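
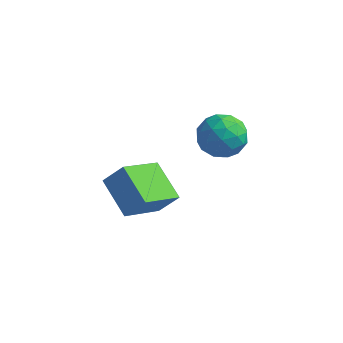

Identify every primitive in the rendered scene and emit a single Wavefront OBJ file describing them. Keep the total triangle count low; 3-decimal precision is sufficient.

v 0.405 -2.237 -5.302
v -0.051 -3.972 -4.331
v -0.946 -1.429 -4.493
v -1.402 -3.164 -3.522
v 1.102 -1.936 -4.438
v 0.646 -3.671 -3.467
v -0.249 -1.128 -3.629
v -0.705 -2.863 -2.658
v 0.92 2.217 -3.322
v 1.796 1.904 -3.811
v 0.624 0.616 -2.829
v 1.5 0.303 -3.318
v 1.564 0.902 -2.456
v 1.747 1.892 -2.761
v 0.673 0.628 -3.879
v 0.856 1.618 -4.184
v 1.643 0.922 -4.155
v 2.195 1.091 -3.276
v 0.225 1.429 -3.364
v 0.777 1.598 -2.485
v 1.384 2.201 -3.61
v 1.036 0.319 -3.03
v 1.074 0.671 -2.523
v 1.589 0.487 -2.811
v 1.355 2.194 -2.993
v 1.871 2.01 -3.28
v 1.734 1.421 -2.484
v 0.549 0.51 -3.36
v 1.065 0.326 -3.647
v 0.831 2.033 -3.829
v 1.346 1.849 -4.117
v 0.686 1.099 -4.156
v 1.809 1.44 -4.1
v 1.635 0.499 -3.81
v 1.149 0.69 -4.14
v 1.256 1.272 -4.319
v 2.133 1.539 -3.583
v 1.959 0.598 -3.293
v 1.997 0.951 -2.786
v 2.105 1.532 -2.966
v 2.044 0.962 -3.785
v 0.461 1.922 -3.347
v 0.287 0.981 -3.057
v 0.315 0.988 -3.674
v 0.423 1.569 -3.854
v 0.785 2.021 -2.83
v 0.611 1.08 -2.54
v 1.164 1.248 -2.321
v 1.271 1.83 -2.5
v 0.376 1.558 -2.855
f 2 4 1
f 5 2 1
f 1 4 3
f 3 5 1
f 2 8 4
f 6 2 5
f 6 8 2
f 4 8 3
f 7 5 3
f 3 8 7
f 7 6 5
f 8 6 7
f 9 46 25
f 46 20 49
f 25 49 14
f 46 49 25
f 9 25 21
f 25 14 26
f 21 26 10
f 25 26 21
f 9 21 30
f 21 10 31
f 30 31 16
f 21 31 30
f 9 30 42
f 30 16 45
f 42 45 19
f 30 45 42
f 9 42 46
f 42 19 50
f 46 50 20
f 42 50 46
f 10 26 37
f 26 14 40
f 37 40 18
f 26 40 37
f 14 49 27
f 49 20 48
f 27 48 13
f 49 48 27
f 20 50 47
f 50 19 43
f 47 43 11
f 50 43 47
f 19 45 44
f 45 16 32
f 44 32 15
f 45 32 44
f 16 31 36
f 31 10 33
f 36 33 17
f 31 33 36
f 12 38 24
f 38 18 39
f 24 39 13
f 38 39 24
f 12 24 22
f 24 13 23
f 22 23 11
f 24 23 22
f 12 22 29
f 22 11 28
f 29 28 15
f 22 28 29
f 12 29 34
f 29 15 35
f 34 35 17
f 29 35 34
f 12 34 38
f 34 17 41
f 38 41 18
f 34 41 38
f 13 39 27
f 39 18 40
f 27 40 14
f 39 40 27
f 11 23 47
f 23 13 48
f 47 48 20
f 23 48 47
f 15 28 44
f 28 11 43
f 44 43 19
f 28 43 44
f 17 35 36
f 35 15 32
f 36 32 16
f 35 32 36
f 18 41 37
f 41 17 33
f 37 33 10
f 41 33 37



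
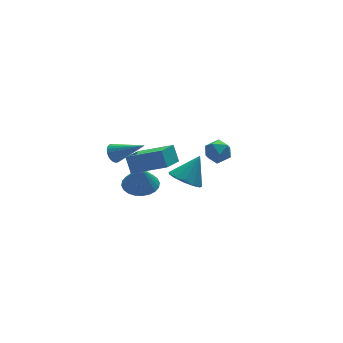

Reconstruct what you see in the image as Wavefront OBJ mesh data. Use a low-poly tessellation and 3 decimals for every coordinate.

v -3.238 1.845 0.217
v -2.976 1.637 -0.328
v -1.922 0.655 1.303
v -2.835 1.838 -0.28
v -2.756 2.039 -0.155
v -2.75 2.211 0.026
v -2.818 2.327 0.236
v -2.951 2.37 0.444
v -3.127 2.332 0.617
v -3.32 2.221 0.729
v -3.501 2.052 0.763
v -3.642 1.852 0.714
v -3.721 1.65 0.59
v -3.727 1.479 0.409
v -3.659 1.362 0.199
v -3.526 1.32 -0.009
v -3.35 1.357 -0.182
v -3.157 1.469 -0.294
v 1.83 0.829 -0.139
v 2.607 0.72 0.219
v 1.973 -0.38 -0.819
v 2.75 -0.489 -0.461
v 2.04 -0.54 0.025
v 1.952 0.207 0.446
v 2.628 0.133 -1.046
v 2.54 0.88 -0.625
v 3.1 0.289 -0.342
v 2.737 -0.126 0.321
v 1.843 0.466 -0.921
v 1.48 0.051 -0.258
v -3.372 -2.054 0.606
v -2.41 -2.392 0.628
v -3.468 -2.226 2.194
v -2.356 -2 0.673
v -2.456 -1.617 0.709
v -2.696 -1.3 0.729
v -3.039 -1.098 0.73
v -3.432 -1.041 0.713
v -3.817 -1.139 0.679
v -4.133 -1.375 0.634
v -4.334 -1.716 0.585
v -4.388 -2.107 0.539
v -4.288 -2.491 0.503
v -4.048 -2.808 0.483
v -3.705 -3.01 0.482
v -3.312 -3.066 0.5
v -2.927 -2.969 0.534
v -2.611 -2.732 0.578
v -4.509 -3.439 2.945
v -4.542 -2.832 3.826
v -3.399 -2.494 2.335
v -3.432 -1.887 3.215
v -3.008 -4.633 3.825
v -3.041 -4.026 4.705
v -1.898 -3.688 3.214
v -1.931 -3.081 4.095
v 1.139 1.969 -3.734
v 1.994 1.977 -4.377
v 2.241 2.331 -2.266
v 1.788 2.543 -4.362
v 1.376 2.928 -4.147
v 0.889 3.007 -3.801
v 0.481 2.758 -3.434
v 0.282 2.258 -3.162
v 0.356 1.666 -3.071
v 0.678 1.171 -3.191
v 1.147 0.929 -3.483
v 1.613 1.018 -3.855
v 1.929 1.408 -4.188
f 2 1 4
f 2 4 3
f 4 1 5
f 4 5 3
f 5 1 6
f 5 6 3
f 6 1 7
f 6 7 3
f 7 1 8
f 7 8 3
f 8 1 9
f 8 9 3
f 9 1 10
f 9 10 3
f 10 1 11
f 10 11 3
f 11 1 12
f 11 12 3
f 12 1 13
f 12 13 3
f 13 1 14
f 13 14 3
f 14 1 15
f 14 15 3
f 15 1 16
f 15 16 3
f 16 1 17
f 16 17 3
f 17 1 18
f 17 18 3
f 18 1 2
f 18 2 3
f 19 30 24
f 19 24 20
f 19 20 26
f 19 26 29
f 19 29 30
f 20 24 28
f 24 30 23
f 30 29 21
f 29 26 25
f 26 20 27
f 22 28 23
f 22 23 21
f 22 21 25
f 22 25 27
f 22 27 28
f 23 28 24
f 21 23 30
f 25 21 29
f 27 25 26
f 28 27 20
f 32 31 34
f 32 34 33
f 34 31 35
f 34 35 33
f 35 31 36
f 35 36 33
f 36 31 37
f 36 37 33
f 37 31 38
f 37 38 33
f 38 31 39
f 38 39 33
f 39 31 40
f 39 40 33
f 40 31 41
f 40 41 33
f 41 31 42
f 41 42 33
f 42 31 43
f 42 43 33
f 43 31 44
f 43 44 33
f 44 31 45
f 44 45 33
f 45 31 46
f 45 46 33
f 46 31 47
f 46 47 33
f 47 31 48
f 47 48 33
f 48 31 32
f 48 32 33
f 50 52 49
f 53 50 49
f 49 52 51
f 51 53 49
f 50 56 52
f 54 50 53
f 54 56 50
f 52 56 51
f 55 53 51
f 51 56 55
f 55 54 53
f 56 54 55
f 58 57 60
f 58 60 59
f 60 57 61
f 60 61 59
f 61 57 62
f 61 62 59
f 62 57 63
f 62 63 59
f 63 57 64
f 63 64 59
f 64 57 65
f 64 65 59
f 65 57 66
f 65 66 59
f 66 57 67
f 66 67 59
f 67 57 68
f 67 68 59
f 68 57 69
f 68 69 59
f 69 57 58
f 69 58 59



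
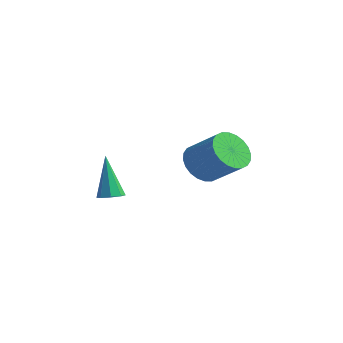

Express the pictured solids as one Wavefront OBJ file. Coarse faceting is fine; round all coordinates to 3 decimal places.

v 2.83 -1.029 -0.212
v 3.151 -0.598 -0.16
v 2.21 -0.791 1.632
v 2.775 -0.499 -0.299
v 2.431 -0.71 -0.387
v 2.32 -1.108 -0.373
v 2.508 -1.46 -0.264
v 2.885 -1.559 -0.125
v 3.229 -1.348 -0.037
v 3.339 -0.95 -0.051
v 2.766 3.485 0.296
v 3.362 3.106 -0.369
v 4.729 3.416 0.678
v 4.134 3.795 1.344
v 3.358 3.471 -0.472
v 4.726 3.78 0.575
v 3.264 3.837 -0.458
v 4.632 4.146 0.589
v 3.095 4.15 -0.329
v 4.463 4.459 0.718
v 2.876 4.362 -0.105
v 4.243 4.671 0.942
v 2.639 4.44 0.18
v 4.007 4.749 1.227
v 2.423 4.373 0.483
v 3.79 4.682 1.53
v 2.258 4.171 0.758
v 3.626 4.48 1.805
v 2.171 3.864 0.962
v 3.538 4.174 2.009
v 2.174 3.5 1.065
v 3.542 3.809 2.112
v 2.268 3.134 1.051
v 3.636 3.443 2.098
v 2.437 2.821 0.922
v 3.805 3.13 1.969
v 2.657 2.609 0.698
v 4.024 2.918 1.745
v 2.893 2.531 0.413
v 4.261 2.84 1.46
v 3.11 2.598 0.11
v 4.477 2.907 1.157
v 3.274 2.8 -0.165
v 4.642 3.109 0.882
f 2 1 4
f 2 4 3
f 4 1 5
f 4 5 3
f 5 1 6
f 5 6 3
f 6 1 7
f 6 7 3
f 7 1 8
f 7 8 3
f 8 1 9
f 8 9 3
f 9 1 10
f 9 10 3
f 10 1 2
f 10 2 3
f 12 11 15
f 12 15 13
f 13 15 16
f 13 16 14
f 15 11 17
f 15 17 16
f 16 17 18
f 16 18 14
f 17 11 19
f 17 19 18
f 18 19 20
f 18 20 14
f 19 11 21
f 19 21 20
f 20 21 22
f 20 22 14
f 21 11 23
f 21 23 22
f 22 23 24
f 22 24 14
f 23 11 25
f 23 25 24
f 24 25 26
f 24 26 14
f 25 11 27
f 25 27 26
f 26 27 28
f 26 28 14
f 27 11 29
f 27 29 28
f 28 29 30
f 28 30 14
f 29 11 31
f 29 31 30
f 30 31 32
f 30 32 14
f 31 11 33
f 31 33 32
f 32 33 34
f 32 34 14
f 33 11 35
f 33 35 34
f 34 35 36
f 34 36 14
f 35 11 37
f 35 37 36
f 36 37 38
f 36 38 14
f 37 11 39
f 37 39 38
f 38 39 40
f 38 40 14
f 39 11 41
f 39 41 40
f 40 41 42
f 40 42 14
f 41 11 43
f 41 43 42
f 42 43 44
f 42 44 14
f 43 11 12
f 43 12 44
f 44 12 13
f 44 13 14



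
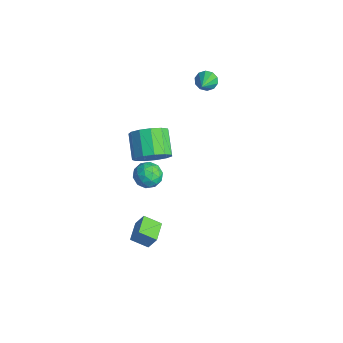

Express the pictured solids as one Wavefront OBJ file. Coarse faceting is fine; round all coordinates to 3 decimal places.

v -2.094 -0.813 -2.396
v -1.539 -0.959 -1.505
v -2.83 -0.552 -0.633
v -3.386 -0.407 -1.524
v -1.463 -0.387 -1.659
v -2.754 0.02 -0.787
v -1.587 0.05 -2.047
v -2.879 0.456 -1.175
v -1.873 0.213 -2.546
v -3.164 0.619 -1.674
v -2.229 0.05 -2.997
v -3.52 0.456 -2.125
v -2.542 -0.387 -3.257
v -3.833 0.019 -2.385
v -2.713 -0.96 -3.244
v -4.004 -0.553 -2.372
v -2.688 -1.485 -2.961
v -3.979 -1.079 -2.09
v -2.474 -1.797 -2.499
v -3.765 -1.391 -1.628
v -2.14 -1.797 -2.004
v -3.431 -1.391 -1.133
v -1.791 -1.484 -1.634
v -3.082 -1.078 -0.762
v -1.804 -0.391 -3.989
v -1.243 -0.991 -3.812
v -2.817 -1.249 -3.688
v -2.256 -1.849 -3.511
v -2.326 -1.178 -3.009
v -1.7 -0.648 -3.195
v -2.36 -1.592 -4.305
v -1.734 -1.062 -4.491
v -1.586 -1.734 -4.007
v -1.565 -1.478 -3.206
v -2.495 -0.762 -4.294
v -2.474 -0.506 -3.493
v -1.435 -0.616 -3.927
v -2.625 -1.624 -3.573
v -2.667 -1.23 -3.278
v -2.336 -1.583 -3.174
v -1.703 -0.414 -3.564
v -1.373 -0.767 -3.46
v -2.01 -0.877 -2.988
v -2.687 -1.473 -4.04
v -2.357 -1.826 -3.936
v -1.724 -0.657 -4.326
v -1.393 -1.01 -4.222
v -2.05 -1.363 -4.512
v -1.306 -1.405 -3.938
v -1.902 -1.91 -3.761
v -1.963 -1.758 -4.228
v -1.595 -1.447 -4.337
v -1.294 -1.255 -3.467
v -1.889 -1.759 -3.29
v -1.931 -1.365 -2.995
v -1.563 -1.053 -3.104
v -1.496 -1.691 -3.582
v -2.171 -0.481 -4.21
v -2.766 -0.985 -4.033
v -2.497 -1.187 -4.396
v -2.129 -0.875 -4.505
v -2.158 -0.33 -3.739
v -2.754 -0.835 -3.562
v -2.465 -0.793 -3.163
v -2.097 -0.482 -3.272
v -2.564 -0.549 -3.918
v 3.388 -4.618 -2.022
v 3.702 -4.299 -1.206
v 2.474 -3.908 -1.947
v 2.787 -3.589 -1.132
v 3.913 -3.891 -2.508
v 4.226 -3.572 -1.693
v 2.998 -3.181 -2.434
v 3.312 -2.862 -1.618
v -3.829 3.152 0.921
v -3.422 3.626 0.838
v -2.631 2.288 1.859
v -3.625 3.697 1.163
v -3.906 3.56 1.395
v -4.157 3.268 1.447
v -4.283 2.931 1.298
v -4.236 2.679 1.005
v -4.034 2.607 0.68
v -3.753 2.744 0.447
v -3.502 3.037 0.396
v -3.375 3.374 0.545
f 2 1 5
f 2 5 3
f 3 5 6
f 3 6 4
f 5 1 7
f 5 7 6
f 6 7 8
f 6 8 4
f 7 1 9
f 7 9 8
f 8 9 10
f 8 10 4
f 9 1 11
f 9 11 10
f 10 11 12
f 10 12 4
f 11 1 13
f 11 13 12
f 12 13 14
f 12 14 4
f 13 1 15
f 13 15 14
f 14 15 16
f 14 16 4
f 15 1 17
f 15 17 16
f 16 17 18
f 16 18 4
f 17 1 19
f 17 19 18
f 18 19 20
f 18 20 4
f 19 1 21
f 19 21 20
f 20 21 22
f 20 22 4
f 21 1 23
f 21 23 22
f 22 23 24
f 22 24 4
f 23 1 2
f 23 2 24
f 24 2 3
f 24 3 4
f 25 62 41
f 62 36 65
f 41 65 30
f 62 65 41
f 25 41 37
f 41 30 42
f 37 42 26
f 41 42 37
f 25 37 46
f 37 26 47
f 46 47 32
f 37 47 46
f 25 46 58
f 46 32 61
f 58 61 35
f 46 61 58
f 25 58 62
f 58 35 66
f 62 66 36
f 58 66 62
f 26 42 53
f 42 30 56
f 53 56 34
f 42 56 53
f 30 65 43
f 65 36 64
f 43 64 29
f 65 64 43
f 36 66 63
f 66 35 59
f 63 59 27
f 66 59 63
f 35 61 60
f 61 32 48
f 60 48 31
f 61 48 60
f 32 47 52
f 47 26 49
f 52 49 33
f 47 49 52
f 28 54 40
f 54 34 55
f 40 55 29
f 54 55 40
f 28 40 38
f 40 29 39
f 38 39 27
f 40 39 38
f 28 38 45
f 38 27 44
f 45 44 31
f 38 44 45
f 28 45 50
f 45 31 51
f 50 51 33
f 45 51 50
f 28 50 54
f 50 33 57
f 54 57 34
f 50 57 54
f 29 55 43
f 55 34 56
f 43 56 30
f 55 56 43
f 27 39 63
f 39 29 64
f 63 64 36
f 39 64 63
f 31 44 60
f 44 27 59
f 60 59 35
f 44 59 60
f 33 51 52
f 51 31 48
f 52 48 32
f 51 48 52
f 34 57 53
f 57 33 49
f 53 49 26
f 57 49 53
f 68 70 67
f 71 68 67
f 67 70 69
f 69 71 67
f 68 74 70
f 72 68 71
f 72 74 68
f 70 74 69
f 73 71 69
f 69 74 73
f 73 72 71
f 74 72 73
f 76 75 78
f 76 78 77
f 78 75 79
f 78 79 77
f 79 75 80
f 79 80 77
f 80 75 81
f 80 81 77
f 81 75 82
f 81 82 77
f 82 75 83
f 82 83 77
f 83 75 84
f 83 84 77
f 84 75 85
f 84 85 77
f 85 75 86
f 85 86 77
f 86 75 76
f 86 76 77



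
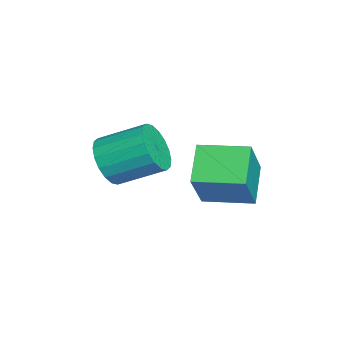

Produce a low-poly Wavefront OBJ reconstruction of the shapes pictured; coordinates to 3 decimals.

v -1.976 -0.349 1.216
v -1.6 -0.815 2.079
v -1.488 0.883 2.946
v -1.864 1.349 2.084
v -1.212 -0.716 1.836
v -1.1 0.982 2.704
v -0.976 -0.545 1.471
v -0.864 1.153 2.339
v -0.938 -0.335 1.055
v -0.827 1.363 1.923
v -1.106 -0.128 0.671
v -0.994 1.57 1.539
v -1.446 0.036 0.395
v -1.334 1.733 1.263
v -1.891 0.123 0.282
v -1.779 1.821 1.15
v -2.352 0.117 0.354
v -2.24 1.815 1.221
v -2.74 0.018 0.596
v -2.628 1.716 1.464
v -2.976 -0.153 0.961
v -2.864 1.545 1.829
v -3.013 -0.363 1.377
v -2.902 1.335 2.245
v -2.846 -0.57 1.761
v -2.734 1.128 2.629
v -2.506 -0.733 2.037
v -2.394 0.964 2.905
v -2.061 -0.821 2.15
v -1.949 0.877 3.018
v -1.563 2.907 -0.401
v -2.934 3.029 0.579
v -1.297 4.763 -0.259
v -2.668 4.884 0.721
v -0.332 2.596 1.359
v -1.703 2.717 2.339
v -0.066 4.451 1.501
v -1.437 4.573 2.481
f 2 1 5
f 2 5 3
f 3 5 6
f 3 6 4
f 5 1 7
f 5 7 6
f 6 7 8
f 6 8 4
f 7 1 9
f 7 9 8
f 8 9 10
f 8 10 4
f 9 1 11
f 9 11 10
f 10 11 12
f 10 12 4
f 11 1 13
f 11 13 12
f 12 13 14
f 12 14 4
f 13 1 15
f 13 15 14
f 14 15 16
f 14 16 4
f 15 1 17
f 15 17 16
f 16 17 18
f 16 18 4
f 17 1 19
f 17 19 18
f 18 19 20
f 18 20 4
f 19 1 21
f 19 21 20
f 20 21 22
f 20 22 4
f 21 1 23
f 21 23 22
f 22 23 24
f 22 24 4
f 23 1 25
f 23 25 24
f 24 25 26
f 24 26 4
f 25 1 27
f 25 27 26
f 26 27 28
f 26 28 4
f 27 1 29
f 27 29 28
f 28 29 30
f 28 30 4
f 29 1 2
f 29 2 30
f 30 2 3
f 30 3 4
f 32 34 31
f 35 32 31
f 31 34 33
f 33 35 31
f 32 38 34
f 36 32 35
f 36 38 32
f 34 38 33
f 37 35 33
f 33 38 37
f 37 36 35
f 38 36 37



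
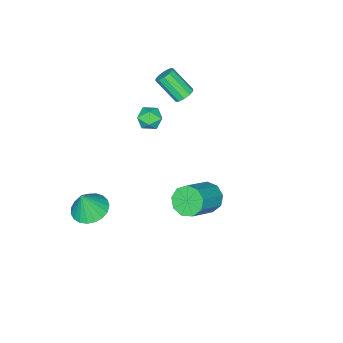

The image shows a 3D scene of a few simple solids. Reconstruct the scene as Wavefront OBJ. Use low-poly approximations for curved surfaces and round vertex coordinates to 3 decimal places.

v -3.837 -2.672 0.606
v -3.325 -2.582 0.621
v -3.172 -3.638 1.69
v -3.683 -3.728 1.674
v -3.466 -2.387 0.834
v -3.313 -3.443 1.903
v -3.749 -2.301 0.96
v -3.596 -3.357 2.028
v -4.066 -2.357 0.95
v -3.913 -3.413 2.019
v -4.294 -2.533 0.809
v -4.141 -3.589 1.877
v -4.348 -2.762 0.59
v -4.195 -3.818 1.659
v -4.207 -2.957 0.377
v -4.054 -4.013 1.446
v -3.924 -3.043 0.252
v -3.771 -4.099 1.32
v -3.607 -2.987 0.261
v -3.454 -4.043 1.33
v -3.379 -2.811 0.403
v -3.226 -3.867 1.471
v 0.783 2.144 0.058
v 1.098 2.68 -0.396
v 2.571 2.733 0.688
v 2.257 2.196 1.142
v 0.811 2.909 -0.017
v 2.285 2.962 1.066
v 0.512 2.78 0.396
v 1.985 2.833 1.48
v 0.339 2.353 0.651
v 1.813 2.406 1.735
v 0.375 1.828 0.629
v 1.848 1.881 1.713
v 0.601 1.45 0.34
v 2.075 1.503 1.424
v 0.913 1.397 -0.082
v 2.386 1.45 1.002
v 1.164 1.694 -0.438
v 2.637 1.747 0.646
v 1.237 2.2 -0.562
v 2.71 2.253 0.522
v -3.319 -3.568 -1.329
v -2.918 -3.287 -0.838
v -2.682 -4.493 -1.322
v -2.281 -4.212 -0.831
v -2.932 -4.399 -0.681
v -3.326 -3.828 -0.686
v -2.274 -3.952 -1.474
v -2.668 -3.381 -1.479
v -2.272 -3.525 -0.927
v -2.678 -3.801 -0.437
v -2.922 -3.979 -1.723
v -3.328 -4.255 -1.233
v 1.908 -3.612 -3.919
v 2.413 -2.858 -3.989
v 2.292 -3.748 -2.621
v 2.08 -2.719 -3.876
v 1.717 -2.735 -3.77
v 1.387 -2.902 -3.69
v 1.147 -3.192 -3.65
v 1.039 -3.555 -3.656
v 1.081 -3.927 -3.708
v 1.267 -4.245 -3.796
v 1.563 -4.454 -3.905
v 1.919 -4.517 -4.017
v 2.273 -4.423 -4.112
v 2.564 -4.189 -4.173
v 2.742 -3.856 -4.191
v 2.776 -3.48 -4.161
v 2.659 -3.127 -4.09
f 2 1 5
f 2 5 3
f 3 5 6
f 3 6 4
f 5 1 7
f 5 7 6
f 6 7 8
f 6 8 4
f 7 1 9
f 7 9 8
f 8 9 10
f 8 10 4
f 9 1 11
f 9 11 10
f 10 11 12
f 10 12 4
f 11 1 13
f 11 13 12
f 12 13 14
f 12 14 4
f 13 1 15
f 13 15 14
f 14 15 16
f 14 16 4
f 15 1 17
f 15 17 16
f 16 17 18
f 16 18 4
f 17 1 19
f 17 19 18
f 18 19 20
f 18 20 4
f 19 1 21
f 19 21 20
f 20 21 22
f 20 22 4
f 21 1 2
f 21 2 22
f 22 2 3
f 22 3 4
f 24 23 27
f 24 27 25
f 25 27 28
f 25 28 26
f 27 23 29
f 27 29 28
f 28 29 30
f 28 30 26
f 29 23 31
f 29 31 30
f 30 31 32
f 30 32 26
f 31 23 33
f 31 33 32
f 32 33 34
f 32 34 26
f 33 23 35
f 33 35 34
f 34 35 36
f 34 36 26
f 35 23 37
f 35 37 36
f 36 37 38
f 36 38 26
f 37 23 39
f 37 39 38
f 38 39 40
f 38 40 26
f 39 23 41
f 39 41 40
f 40 41 42
f 40 42 26
f 41 23 24
f 41 24 42
f 42 24 25
f 42 25 26
f 43 54 48
f 43 48 44
f 43 44 50
f 43 50 53
f 43 53 54
f 44 48 52
f 48 54 47
f 54 53 45
f 53 50 49
f 50 44 51
f 46 52 47
f 46 47 45
f 46 45 49
f 46 49 51
f 46 51 52
f 47 52 48
f 45 47 54
f 49 45 53
f 51 49 50
f 52 51 44
f 56 55 58
f 56 58 57
f 58 55 59
f 58 59 57
f 59 55 60
f 59 60 57
f 60 55 61
f 60 61 57
f 61 55 62
f 61 62 57
f 62 55 63
f 62 63 57
f 63 55 64
f 63 64 57
f 64 55 65
f 64 65 57
f 65 55 66
f 65 66 57
f 66 55 67
f 66 67 57
f 67 55 68
f 67 68 57
f 68 55 69
f 68 69 57
f 69 55 70
f 69 70 57
f 70 55 71
f 70 71 57
f 71 55 56
f 71 56 57



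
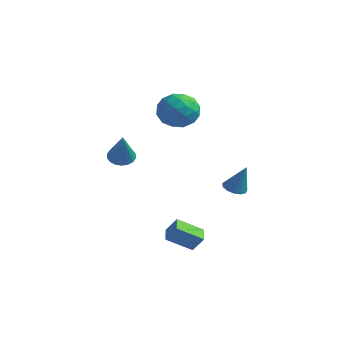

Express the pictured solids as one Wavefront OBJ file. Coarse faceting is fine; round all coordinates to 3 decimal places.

v -2.421 -1.223 0.444
v -2.006 -1.616 0.024
v -1.479 -2.037 2.136
v -1.839 -1.35 0.059
v -1.787 -1.059 0.17
v -1.861 -0.801 0.336
v -2.046 -0.626 0.523
v -2.305 -0.569 0.695
v -2.587 -0.642 0.817
v -2.836 -0.83 0.865
v -3.003 -1.096 0.83
v -3.055 -1.387 0.719
v -2.981 -1.646 0.553
v -2.796 -1.821 0.366
v -2.537 -1.877 0.194
v -2.255 -1.804 0.072
v 3.545 0.37 -0.479
v 3.912 0.842 -0.676
v 4.195 0.47 0.979
v 3.614 0.991 -0.553
v 3.294 0.943 -0.407
v 3.054 0.713 -0.284
v 2.969 0.374 -0.223
v 3.068 0.033 -0.243
v 3.317 -0.201 -0.338
v 3.639 -0.253 -0.478
v 3.931 -0.108 -0.618
v 4.101 0.189 -0.714
v 4.094 0.543 -0.736
v 3.785 -2.741 -2.9
v 3.031 -3.734 -2.141
v 4.299 -2.541 -2.128
v 3.545 -3.534 -1.368
v 4.375 -3.366 -3.132
v 3.621 -4.359 -2.372
v 4.889 -3.166 -2.359
v 4.135 -4.159 -1.6
v -1.366 2.619 2.841
v -0.873 2.257 3.823
v -1.667 0.843 2.337
v -1.174 0.481 3.319
v -2.196 1.021 3.35
v -2.01 2.12 3.661
v -0.53 0.98 2.499
v -0.344 2.079 2.81
v -0.357 1.244 3.611
v -1.387 1.27 4.137
v -1.153 1.83 2.023
v -2.183 1.856 2.549
v -1.093 2.594 3.376
v -1.447 0.506 2.784
v -2.048 0.823 2.802
v -1.758 0.611 3.379
v -1.761 2.513 3.281
v -1.472 2.301 3.858
v -2.249 1.574 3.58
v -1.068 0.799 2.302
v -0.779 0.587 2.879
v -0.782 2.489 2.781
v -0.492 2.277 3.358
v -0.291 1.526 2.58
v -0.5 1.786 3.829
v -0.677 0.742 3.533
v -0.298 1.036 3.051
v -0.189 1.681 3.234
v -1.105 1.801 4.138
v -1.282 0.757 3.842
v -1.883 1.075 3.86
v -1.774 1.72 4.043
v -0.802 1.206 4.014
v -1.258 2.343 2.318
v -1.435 1.299 2.022
v -0.766 1.38 2.117
v -0.657 2.025 2.3
v -1.863 2.358 2.627
v -2.04 1.314 2.331
v -2.351 1.419 2.926
v -2.242 2.064 3.109
v -1.738 1.894 2.146
f 2 1 4
f 2 4 3
f 4 1 5
f 4 5 3
f 5 1 6
f 5 6 3
f 6 1 7
f 6 7 3
f 7 1 8
f 7 8 3
f 8 1 9
f 8 9 3
f 9 1 10
f 9 10 3
f 10 1 11
f 10 11 3
f 11 1 12
f 11 12 3
f 12 1 13
f 12 13 3
f 13 1 14
f 13 14 3
f 14 1 15
f 14 15 3
f 15 1 16
f 15 16 3
f 16 1 2
f 16 2 3
f 18 17 20
f 18 20 19
f 20 17 21
f 20 21 19
f 21 17 22
f 21 22 19
f 22 17 23
f 22 23 19
f 23 17 24
f 23 24 19
f 24 17 25
f 24 25 19
f 25 17 26
f 25 26 19
f 26 17 27
f 26 27 19
f 27 17 28
f 27 28 19
f 28 17 29
f 28 29 19
f 29 17 18
f 29 18 19
f 31 33 30
f 34 31 30
f 30 33 32
f 32 34 30
f 31 37 33
f 35 31 34
f 35 37 31
f 33 37 32
f 36 34 32
f 32 37 36
f 36 35 34
f 37 35 36
f 38 75 54
f 75 49 78
f 54 78 43
f 75 78 54
f 38 54 50
f 54 43 55
f 50 55 39
f 54 55 50
f 38 50 59
f 50 39 60
f 59 60 45
f 50 60 59
f 38 59 71
f 59 45 74
f 71 74 48
f 59 74 71
f 38 71 75
f 71 48 79
f 75 79 49
f 71 79 75
f 39 55 66
f 55 43 69
f 66 69 47
f 55 69 66
f 43 78 56
f 78 49 77
f 56 77 42
f 78 77 56
f 49 79 76
f 79 48 72
f 76 72 40
f 79 72 76
f 48 74 73
f 74 45 61
f 73 61 44
f 74 61 73
f 45 60 65
f 60 39 62
f 65 62 46
f 60 62 65
f 41 67 53
f 67 47 68
f 53 68 42
f 67 68 53
f 41 53 51
f 53 42 52
f 51 52 40
f 53 52 51
f 41 51 58
f 51 40 57
f 58 57 44
f 51 57 58
f 41 58 63
f 58 44 64
f 63 64 46
f 58 64 63
f 41 63 67
f 63 46 70
f 67 70 47
f 63 70 67
f 42 68 56
f 68 47 69
f 56 69 43
f 68 69 56
f 40 52 76
f 52 42 77
f 76 77 49
f 52 77 76
f 44 57 73
f 57 40 72
f 73 72 48
f 57 72 73
f 46 64 65
f 64 44 61
f 65 61 45
f 64 61 65
f 47 70 66
f 70 46 62
f 66 62 39
f 70 62 66



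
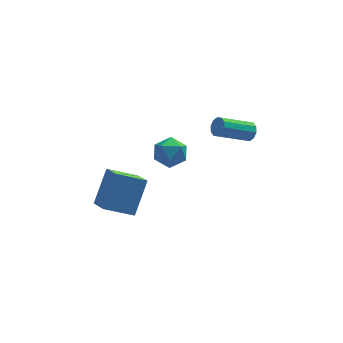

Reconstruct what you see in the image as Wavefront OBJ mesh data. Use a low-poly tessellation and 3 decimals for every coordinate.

v -0.218 2.023 1.381
v 0.501 2.004 1.836
v 0.299 1.076 0.524
v 1.018 1.057 0.979
v 0.297 0.747 1.309
v -0.023 1.333 1.839
v 0.823 1.747 0.521
v 0.503 2.333 1.051
v 1.145 1.833 1.305
v 0.82 1.215 1.792
v -0.02 1.865 0.568
v -0.345 1.247 1.055
v -1.335 0.289 -1.893
v -2.709 0.309 -1.268
v -1.618 1.502 -2.554
v -2.993 1.521 -1.93
v -0.647 1.259 -0.41
v -2.022 1.278 0.214
v -0.931 2.471 -1.072
v -2.305 2.491 -0.447
v 4.09 2.7 1.221
v 4.356 2.563 1.646
v 2.857 2.183 2.464
v 2.59 2.32 2.039
v 4.289 2.877 1.668
v 2.789 2.497 2.486
v 4.145 3.123 1.519
v 2.646 2.743 2.337
v 3.981 3.207 1.256
v 2.481 2.827 2.074
v 3.858 3.098 0.98
v 2.358 2.718 1.798
v 3.823 2.837 0.796
v 2.324 2.457 1.614
v 3.891 2.523 0.774
v 2.391 2.143 1.592
v 4.034 2.277 0.923
v 2.535 1.897 1.741
v 4.199 2.193 1.186
v 2.699 1.813 2.004
v 4.322 2.302 1.462
v 2.822 1.922 2.28
f 1 12 6
f 1 6 2
f 1 2 8
f 1 8 11
f 1 11 12
f 2 6 10
f 6 12 5
f 12 11 3
f 11 8 7
f 8 2 9
f 4 10 5
f 4 5 3
f 4 3 7
f 4 7 9
f 4 9 10
f 5 10 6
f 3 5 12
f 7 3 11
f 9 7 8
f 10 9 2
f 14 16 13
f 17 14 13
f 13 16 15
f 15 17 13
f 14 20 16
f 18 14 17
f 18 20 14
f 16 20 15
f 19 17 15
f 15 20 19
f 19 18 17
f 20 18 19
f 22 21 25
f 22 25 23
f 23 25 26
f 23 26 24
f 25 21 27
f 25 27 26
f 26 27 28
f 26 28 24
f 27 21 29
f 27 29 28
f 28 29 30
f 28 30 24
f 29 21 31
f 29 31 30
f 30 31 32
f 30 32 24
f 31 21 33
f 31 33 32
f 32 33 34
f 32 34 24
f 33 21 35
f 33 35 34
f 34 35 36
f 34 36 24
f 35 21 37
f 35 37 36
f 36 37 38
f 36 38 24
f 37 21 39
f 37 39 38
f 38 39 40
f 38 40 24
f 39 21 41
f 39 41 40
f 40 41 42
f 40 42 24
f 41 21 22
f 41 22 42
f 42 22 23
f 42 23 24



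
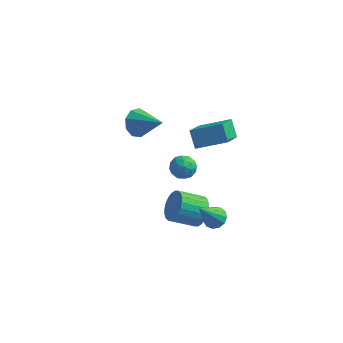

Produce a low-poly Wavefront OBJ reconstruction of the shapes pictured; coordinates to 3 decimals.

v -1.255 2.838 0.678
v -0.989 2.397 0.04
v 0.135 2.282 1.642
v -0.77 2.913 0.022
v -0.778 3.394 0.31
v -1.009 3.615 0.771
v -1.355 3.472 1.189
v -1.655 3.033 1.367
v -1.767 2.502 1.224
v -1.64 2.129 0.825
v -1.333 2.087 0.357
v 3.719 -1.727 -0.694
v 4.035 -2.218 -0.832
v 3.161 -2.493 0.754
v 4.24 -2.021 -0.649
v 4.279 -1.731 -0.48
v 4.141 -1.44 -0.379
v 3.869 -1.239 -0.378
v 3.549 -1.194 -0.477
v 3.283 -1.318 -0.645
v 3.155 -1.572 -0.829
v 3.207 -1.875 -0.969
v 3.421 -2.131 -1.022
v 3.73 -2.259 -0.971
v 2.463 1.206 1.741
v 2.374 -0.248 2.832
v 2.051 1.769 2.457
v 1.961 0.315 3.548
v 3.919 1.545 2.312
v 3.829 0.091 3.403
v 3.506 2.108 3.028
v 3.417 0.654 4.119
v 2.454 0.43 -3.009
v 2.951 -0.075 -2.54
v 1.783 -0.575 -1.841
v 1.286 -0.07 -2.311
v 2.944 0.199 -2.354
v 1.776 -0.301 -1.656
v 2.863 0.509 -2.268
v 1.695 0.009 -1.57
v 2.72 0.807 -2.295
v 1.551 0.307 -1.597
v 2.536 1.047 -2.431
v 1.367 0.547 -1.732
v 2.339 1.194 -2.654
v 1.171 0.694 -1.956
v 2.161 1.224 -2.932
v 0.992 0.724 -2.234
v 2.026 1.133 -3.221
v 0.858 0.633 -2.523
v 1.957 0.935 -3.479
v 0.789 0.435 -2.78
v 1.964 0.661 -3.664
v 0.796 0.161 -2.966
v 2.045 0.351 -3.75
v 0.877 -0.149 -3.052
v 2.189 0.053 -3.723
v 1.02 -0.447 -3.025
v 2.373 -0.187 -3.588
v 1.204 -0.687 -2.889
v 2.569 -0.334 -3.364
v 1.401 -0.834 -2.666
v 2.748 -0.364 -3.086
v 1.579 -0.864 -2.388
v 2.882 -0.273 -2.797
v 1.714 -0.773 -2.099
v 1.524 -0.61 2.298
v 1.982 -0.233 1.98
v 1.958 -1.507 1.86
v 2.416 -1.13 1.542
v 2.439 -1.194 2.212
v 2.17 -0.639 2.482
v 1.77 -1.101 1.358
v 1.501 -0.546 1.628
v 2.134 -0.536 1.399
v 2.547 -0.594 1.927
v 1.393 -1.146 1.913
v 1.806 -1.204 2.441
v 1.714 -0.343 2.177
v 2.226 -1.397 1.663
v 2.239 -1.435 2.056
v 2.508 -1.213 1.869
v 1.825 -0.581 2.473
v 2.095 -0.36 2.286
v 2.363 -0.924 2.422
v 1.845 -1.38 1.554
v 2.115 -1.159 1.367
v 1.432 -0.527 1.971
v 1.701 -0.305 1.784
v 1.577 -0.816 1.418
v 2.073 -0.299 1.649
v 2.328 -0.827 1.392
v 1.948 -0.81 1.283
v 1.791 -0.484 1.442
v 2.316 -0.333 1.959
v 2.572 -0.86 1.702
v 2.585 -0.898 2.095
v 2.427 -0.572 2.254
v 2.405 -0.511 1.618
v 1.368 -0.88 2.138
v 1.624 -1.407 1.881
v 1.513 -1.168 1.586
v 1.355 -0.842 1.745
v 1.612 -0.913 2.448
v 1.867 -1.441 2.191
v 2.149 -1.256 2.398
v 1.992 -0.93 2.557
v 1.535 -1.229 2.222
f 2 1 4
f 2 4 3
f 4 1 5
f 4 5 3
f 5 1 6
f 5 6 3
f 6 1 7
f 6 7 3
f 7 1 8
f 7 8 3
f 8 1 9
f 8 9 3
f 9 1 10
f 9 10 3
f 10 1 11
f 10 11 3
f 11 1 2
f 11 2 3
f 13 12 15
f 13 15 14
f 15 12 16
f 15 16 14
f 16 12 17
f 16 17 14
f 17 12 18
f 17 18 14
f 18 12 19
f 18 19 14
f 19 12 20
f 19 20 14
f 20 12 21
f 20 21 14
f 21 12 22
f 21 22 14
f 22 12 23
f 22 23 14
f 23 12 24
f 23 24 14
f 24 12 13
f 24 13 14
f 26 28 25
f 29 26 25
f 25 28 27
f 27 29 25
f 26 32 28
f 30 26 29
f 30 32 26
f 28 32 27
f 31 29 27
f 27 32 31
f 31 30 29
f 32 30 31
f 34 33 37
f 34 37 35
f 35 37 38
f 35 38 36
f 37 33 39
f 37 39 38
f 38 39 40
f 38 40 36
f 39 33 41
f 39 41 40
f 40 41 42
f 40 42 36
f 41 33 43
f 41 43 42
f 42 43 44
f 42 44 36
f 43 33 45
f 43 45 44
f 44 45 46
f 44 46 36
f 45 33 47
f 45 47 46
f 46 47 48
f 46 48 36
f 47 33 49
f 47 49 48
f 48 49 50
f 48 50 36
f 49 33 51
f 49 51 50
f 50 51 52
f 50 52 36
f 51 33 53
f 51 53 52
f 52 53 54
f 52 54 36
f 53 33 55
f 53 55 54
f 54 55 56
f 54 56 36
f 55 33 57
f 55 57 56
f 56 57 58
f 56 58 36
f 57 33 59
f 57 59 58
f 58 59 60
f 58 60 36
f 59 33 61
f 59 61 60
f 60 61 62
f 60 62 36
f 61 33 63
f 61 63 62
f 62 63 64
f 62 64 36
f 63 33 65
f 63 65 64
f 64 65 66
f 64 66 36
f 65 33 34
f 65 34 66
f 66 34 35
f 66 35 36
f 67 104 83
f 104 78 107
f 83 107 72
f 104 107 83
f 67 83 79
f 83 72 84
f 79 84 68
f 83 84 79
f 67 79 88
f 79 68 89
f 88 89 74
f 79 89 88
f 67 88 100
f 88 74 103
f 100 103 77
f 88 103 100
f 67 100 104
f 100 77 108
f 104 108 78
f 100 108 104
f 68 84 95
f 84 72 98
f 95 98 76
f 84 98 95
f 72 107 85
f 107 78 106
f 85 106 71
f 107 106 85
f 78 108 105
f 108 77 101
f 105 101 69
f 108 101 105
f 77 103 102
f 103 74 90
f 102 90 73
f 103 90 102
f 74 89 94
f 89 68 91
f 94 91 75
f 89 91 94
f 70 96 82
f 96 76 97
f 82 97 71
f 96 97 82
f 70 82 80
f 82 71 81
f 80 81 69
f 82 81 80
f 70 80 87
f 80 69 86
f 87 86 73
f 80 86 87
f 70 87 92
f 87 73 93
f 92 93 75
f 87 93 92
f 70 92 96
f 92 75 99
f 96 99 76
f 92 99 96
f 71 97 85
f 97 76 98
f 85 98 72
f 97 98 85
f 69 81 105
f 81 71 106
f 105 106 78
f 81 106 105
f 73 86 102
f 86 69 101
f 102 101 77
f 86 101 102
f 75 93 94
f 93 73 90
f 94 90 74
f 93 90 94
f 76 99 95
f 99 75 91
f 95 91 68
f 99 91 95



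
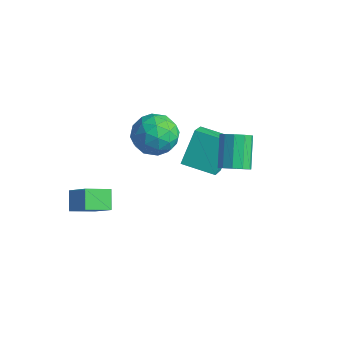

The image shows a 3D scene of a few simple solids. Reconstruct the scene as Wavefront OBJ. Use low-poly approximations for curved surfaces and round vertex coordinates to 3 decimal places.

v -0.571 2.647 -1.45
v -0.915 3.89 0.092
v 0.967 3.463 -1.765
v 0.624 4.706 -0.223
v 0.356 1.374 -0.217
v 0.013 2.617 1.325
v 1.895 2.19 -0.532
v 1.551 3.433 1.01
v -0.107 0.704 2.103
v 0.779 0.898 2.918
v -0.499 -1.038 2.942
v 0.387 -0.844 3.757
v -0.63 -0.172 3.792
v -0.388 0.905 3.273
v 0.668 -1.045 2.587
v 0.91 0.032 2.068
v 1.258 -0.183 3.217
v 0.456 0.356 3.962
v -0.176 -0.496 1.898
v -0.978 0.043 2.643
v 0.37 0.954 2.436
v -0.09 -1.094 3.424
v -0.688 -0.699 3.444
v -0.167 -0.585 3.923
v -0.316 0.958 2.645
v 0.205 1.072 3.124
v -0.623 0.443 3.638
v 0.075 -1.212 2.736
v 0.596 -1.098 3.215
v 0.447 0.445 1.937
v 0.968 0.559 2.416
v 0.903 -0.583 2.222
v 1.173 0.433 3.092
v 0.943 -0.592 3.585
v 1.107 -0.709 2.898
v 1.25 -0.076 2.593
v 0.701 0.749 3.529
v 0.471 -0.275 4.023
v -0.127 0.12 4.043
v 0.016 0.753 3.738
v 0.983 0.114 3.705
v -0.191 0.135 1.837
v -0.421 -0.889 2.331
v 0.264 -0.893 2.122
v 0.407 -0.26 1.817
v -0.663 0.452 2.275
v -0.893 -0.573 2.768
v -0.97 -0.064 3.267
v -0.827 0.569 2.962
v -0.703 -0.254 2.155
v 3.97 1.362 2.157
v 4.275 0.921 2.723
v 3.376 1.897 3.969
v 3.07 2.338 3.403
v 4.573 1.293 2.647
v 3.674 2.268 3.893
v 4.64 1.691 2.383
v 3.741 2.666 3.629
v 4.451 1.963 2.034
v 3.552 2.939 3.279
v 4.078 2.006 1.731
v 3.179 2.982 2.977
v 3.664 1.803 1.591
v 2.765 2.779 2.837
v 3.366 1.432 1.667
v 2.467 2.407 2.913
v 3.299 1.034 1.931
v 2.4 2.009 3.177
v 3.488 0.761 2.281
v 2.589 1.737 3.526
v 3.861 0.718 2.583
v 2.962 1.694 3.829
v -3.226 -2.621 -2.284
v -2.015 -2.609 -1.207
v -2.751 -1.399 -2.83
v -1.54 -1.388 -1.754
v -2.56 -3.212 -3.026
v -1.349 -3.201 -1.95
v -2.085 -1.991 -3.573
v -0.874 -1.979 -2.496
f 2 4 1
f 5 2 1
f 1 4 3
f 3 5 1
f 2 8 4
f 6 2 5
f 6 8 2
f 4 8 3
f 7 5 3
f 3 8 7
f 7 6 5
f 8 6 7
f 9 46 25
f 46 20 49
f 25 49 14
f 46 49 25
f 9 25 21
f 25 14 26
f 21 26 10
f 25 26 21
f 9 21 30
f 21 10 31
f 30 31 16
f 21 31 30
f 9 30 42
f 30 16 45
f 42 45 19
f 30 45 42
f 9 42 46
f 42 19 50
f 46 50 20
f 42 50 46
f 10 26 37
f 26 14 40
f 37 40 18
f 26 40 37
f 14 49 27
f 49 20 48
f 27 48 13
f 49 48 27
f 20 50 47
f 50 19 43
f 47 43 11
f 50 43 47
f 19 45 44
f 45 16 32
f 44 32 15
f 45 32 44
f 16 31 36
f 31 10 33
f 36 33 17
f 31 33 36
f 12 38 24
f 38 18 39
f 24 39 13
f 38 39 24
f 12 24 22
f 24 13 23
f 22 23 11
f 24 23 22
f 12 22 29
f 22 11 28
f 29 28 15
f 22 28 29
f 12 29 34
f 29 15 35
f 34 35 17
f 29 35 34
f 12 34 38
f 34 17 41
f 38 41 18
f 34 41 38
f 13 39 27
f 39 18 40
f 27 40 14
f 39 40 27
f 11 23 47
f 23 13 48
f 47 48 20
f 23 48 47
f 15 28 44
f 28 11 43
f 44 43 19
f 28 43 44
f 17 35 36
f 35 15 32
f 36 32 16
f 35 32 36
f 18 41 37
f 41 17 33
f 37 33 10
f 41 33 37
f 52 51 55
f 52 55 53
f 53 55 56
f 53 56 54
f 55 51 57
f 55 57 56
f 56 57 58
f 56 58 54
f 57 51 59
f 57 59 58
f 58 59 60
f 58 60 54
f 59 51 61
f 59 61 60
f 60 61 62
f 60 62 54
f 61 51 63
f 61 63 62
f 62 63 64
f 62 64 54
f 63 51 65
f 63 65 64
f 64 65 66
f 64 66 54
f 65 51 67
f 65 67 66
f 66 67 68
f 66 68 54
f 67 51 69
f 67 69 68
f 68 69 70
f 68 70 54
f 69 51 71
f 69 71 70
f 70 71 72
f 70 72 54
f 71 51 52
f 71 52 72
f 72 52 53
f 72 53 54
f 74 76 73
f 77 74 73
f 73 76 75
f 75 77 73
f 74 80 76
f 78 74 77
f 78 80 74
f 76 80 75
f 79 77 75
f 75 80 79
f 79 78 77
f 80 78 79



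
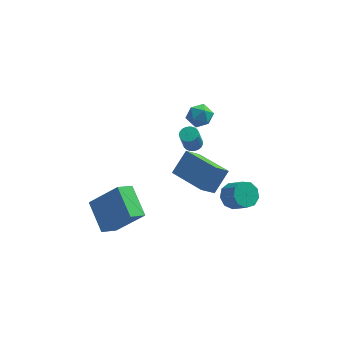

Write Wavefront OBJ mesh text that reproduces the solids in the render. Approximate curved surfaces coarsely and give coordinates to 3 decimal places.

v 1.847 0.582 -1.599
v 2.516 1.386 -0.523
v 0.311 2.065 -1.751
v 0.98 2.869 -0.675
v 2.5 1.171 -2.445
v 3.169 1.975 -1.369
v 0.964 2.654 -2.597
v 1.633 3.458 -1.521
v 3.416 0.702 -2.156
v 3.954 1.25 -2.205
v 4.642 0.647 -1.414
v 4.104 0.098 -1.364
v 3.613 1.366 -1.82
v 4.301 0.763 -1.029
v 3.18 1.171 -1.593
v 3.868 0.568 -0.801
v 2.858 0.757 -1.629
v 3.545 0.153 -0.837
v 2.796 0.316 -1.911
v 3.484 -0.287 -1.119
v 3.025 0.056 -2.308
v 3.713 -0.547 -1.516
v 3.436 0.099 -2.634
v 4.124 -0.505 -1.842
v 3.839 0.423 -2.736
v 4.527 -0.181 -1.944
v 4.043 0.878 -2.567
v 4.731 0.274 -1.775
v 1.292 2.141 3.517
v 1.869 2.061 3.984
v 1.531 1.059 3.036
v 2.108 0.979 3.503
v 1.409 0.965 3.767
v 1.262 1.634 4.064
v 2.138 1.486 2.956
v 1.991 2.155 3.253
v 2.392 1.656 3.637
v 1.941 1.334 4.138
v 1.459 1.786 2.882
v 1.008 1.464 3.383
v 1.31 3.392 -0.564
v 1.586 2.971 -0.649
v 1.386 2.608 0.498
v 1.11 3.028 0.584
v 1.733 3.108 -0.58
v 1.533 2.744 0.567
v 1.807 3.293 -0.509
v 1.608 2.929 0.639
v 1.795 3.495 -0.446
v 1.596 3.132 0.701
v 1.699 3.68 -0.405
v 1.5 3.316 0.743
v 1.536 3.815 -0.39
v 1.337 3.451 0.757
v 1.334 3.876 -0.406
v 1.134 3.513 0.741
v 1.127 3.854 -0.449
v 0.928 3.49 0.698
v 0.952 3.752 -0.512
v 0.753 3.388 0.636
v 0.839 3.588 -0.583
v 0.64 3.224 0.564
v 0.807 3.389 -0.652
v 0.608 3.026 0.496
v 0.862 3.192 -0.705
v 0.663 2.828 0.442
v 0.995 3.028 -0.734
v 0.795 2.665 0.414
v 1.182 2.928 -0.733
v 0.982 2.564 0.414
v 1.391 2.908 -0.703
v 1.191 2.544 0.444
v -1.351 -3.628 0.411
v -2.07 -2.192 1.268
v -2.781 -3.425 -1.127
v -3.5 -1.99 -0.269
v -0.7 -2.99 -0.111
v -1.419 -1.555 0.747
v -2.13 -2.788 -1.648
v -2.849 -1.352 -0.791
f 2 4 1
f 5 2 1
f 1 4 3
f 3 5 1
f 2 8 4
f 6 2 5
f 6 8 2
f 4 8 3
f 7 5 3
f 3 8 7
f 7 6 5
f 8 6 7
f 10 9 13
f 10 13 11
f 11 13 14
f 11 14 12
f 13 9 15
f 13 15 14
f 14 15 16
f 14 16 12
f 15 9 17
f 15 17 16
f 16 17 18
f 16 18 12
f 17 9 19
f 17 19 18
f 18 19 20
f 18 20 12
f 19 9 21
f 19 21 20
f 20 21 22
f 20 22 12
f 21 9 23
f 21 23 22
f 22 23 24
f 22 24 12
f 23 9 25
f 23 25 24
f 24 25 26
f 24 26 12
f 25 9 27
f 25 27 26
f 26 27 28
f 26 28 12
f 27 9 10
f 27 10 28
f 28 10 11
f 28 11 12
f 29 40 34
f 29 34 30
f 29 30 36
f 29 36 39
f 29 39 40
f 30 34 38
f 34 40 33
f 40 39 31
f 39 36 35
f 36 30 37
f 32 38 33
f 32 33 31
f 32 31 35
f 32 35 37
f 32 37 38
f 33 38 34
f 31 33 40
f 35 31 39
f 37 35 36
f 38 37 30
f 42 41 45
f 42 45 43
f 43 45 46
f 43 46 44
f 45 41 47
f 45 47 46
f 46 47 48
f 46 48 44
f 47 41 49
f 47 49 48
f 48 49 50
f 48 50 44
f 49 41 51
f 49 51 50
f 50 51 52
f 50 52 44
f 51 41 53
f 51 53 52
f 52 53 54
f 52 54 44
f 53 41 55
f 53 55 54
f 54 55 56
f 54 56 44
f 55 41 57
f 55 57 56
f 56 57 58
f 56 58 44
f 57 41 59
f 57 59 58
f 58 59 60
f 58 60 44
f 59 41 61
f 59 61 60
f 60 61 62
f 60 62 44
f 61 41 63
f 61 63 62
f 62 63 64
f 62 64 44
f 63 41 65
f 63 65 64
f 64 65 66
f 64 66 44
f 65 41 67
f 65 67 66
f 66 67 68
f 66 68 44
f 67 41 69
f 67 69 68
f 68 69 70
f 68 70 44
f 69 41 71
f 69 71 70
f 70 71 72
f 70 72 44
f 71 41 42
f 71 42 72
f 72 42 43
f 72 43 44
f 74 76 73
f 77 74 73
f 73 76 75
f 75 77 73
f 74 80 76
f 78 74 77
f 78 80 74
f 76 80 75
f 79 77 75
f 75 80 79
f 79 78 77
f 80 78 79



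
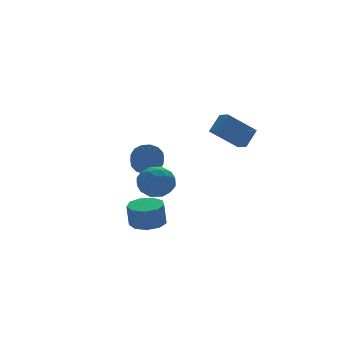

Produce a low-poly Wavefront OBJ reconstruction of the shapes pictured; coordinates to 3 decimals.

v -1.613 0.779 -0.136
v -0.781 0.108 0.248
v -2.819 -0.588 0.092
v -1.987 -1.259 0.476
v -2.337 -0.375 1.097
v -1.591 0.47 0.957
v -2.009 -0.95 -0.617
v -1.263 -0.105 -0.757
v -1.025 -0.96 -0.049
v -1.228 -0.605 1.01
v -2.372 0.125 -0.67
v -2.575 0.48 0.389
v -1.091 0.564 0.036
v -2.509 -1.044 0.304
v -2.715 -0.524 0.669
v -2.225 -0.918 0.895
v -1.567 0.776 0.453
v -1.078 0.382 0.678
v -1.993 0.098 1.178
v -2.522 -0.862 -0.338
v -2.033 -1.256 -0.113
v -1.375 0.438 -0.555
v -0.885 0.044 -0.329
v -1.607 -0.578 -0.838
v -0.746 -0.458 0.087
v -1.454 -1.262 0.221
v -1.467 -1.08 -0.421
v -1.029 -0.584 -0.504
v -0.865 -0.25 0.71
v -1.574 -1.053 0.844
v -1.779 -0.534 1.209
v -1.341 -0.037 1.126
v -1.008 -0.877 0.535
v -2.026 0.573 -0.504
v -2.735 -0.23 -0.37
v -2.259 -0.443 -0.786
v -1.821 0.054 -0.869
v -2.146 0.782 0.119
v -2.854 -0.022 0.253
v -2.571 0.104 0.844
v -2.133 0.6 0.761
v -2.592 0.397 -0.195
v 0.027 4.064 -0.127
v 0.898 3.835 0.105
v 0.484 3.027 0.859
v -0.387 3.256 0.627
v 0.775 4.185 0.412
v 0.362 3.377 1.166
v 0.451 4.502 0.575
v 0.038 3.694 1.329
v 0.014 4.702 0.55
v -0.399 3.894 1.304
v -0.42 4.731 0.343
v -0.833 3.923 1.097
v -0.734 4.581 0.01
v -1.147 3.773 0.765
v -0.844 4.293 -0.359
v -1.258 3.485 0.395
v -0.722 3.943 -0.666
v -1.135 3.135 0.088
v -0.398 3.626 -0.829
v -0.811 2.818 -0.075
v 0.039 3.426 -0.804
v -0.374 2.618 -0.05
v 0.473 3.397 -0.597
v 0.06 2.589 0.157
v 0.787 3.547 -0.265
v 0.374 2.739 0.49
v 2.252 -2.753 2.804
v 0.686 -2.353 4.114
v 2.225 -1.978 2.536
v 0.66 -1.578 3.846
v 3.12 -2.402 3.734
v 1.555 -2.002 5.044
v 3.094 -1.627 3.466
v 1.528 -1.227 4.776
v -0.991 2.137 -3.929
v -0.165 2.773 -3.803
v -0.343 2.719 -2.365
v -1.169 2.083 -2.491
v -0.767 3.161 -3.863
v -0.944 3.107 -2.425
v -1.474 3.069 -3.953
v -1.651 3.015 -2.515
v -1.955 2.542 -4.033
v -2.132 2.488 -2.594
v -1.985 1.825 -4.063
v -2.162 1.771 -2.625
v -1.55 1.254 -4.031
v -1.728 1.2 -2.593
v -0.854 1.096 -3.951
v -1.031 1.042 -2.513
v -0.222 1.425 -3.861
v -0.399 1.371 -2.423
v 0.05 2.088 -3.803
v -0.127 2.034 -2.365
f 1 38 17
f 38 12 41
f 17 41 6
f 38 41 17
f 1 17 13
f 17 6 18
f 13 18 2
f 17 18 13
f 1 13 22
f 13 2 23
f 22 23 8
f 13 23 22
f 1 22 34
f 22 8 37
f 34 37 11
f 22 37 34
f 1 34 38
f 34 11 42
f 38 42 12
f 34 42 38
f 2 18 29
f 18 6 32
f 29 32 10
f 18 32 29
f 6 41 19
f 41 12 40
f 19 40 5
f 41 40 19
f 12 42 39
f 42 11 35
f 39 35 3
f 42 35 39
f 11 37 36
f 37 8 24
f 36 24 7
f 37 24 36
f 8 23 28
f 23 2 25
f 28 25 9
f 23 25 28
f 4 30 16
f 30 10 31
f 16 31 5
f 30 31 16
f 4 16 14
f 16 5 15
f 14 15 3
f 16 15 14
f 4 14 21
f 14 3 20
f 21 20 7
f 14 20 21
f 4 21 26
f 21 7 27
f 26 27 9
f 21 27 26
f 4 26 30
f 26 9 33
f 30 33 10
f 26 33 30
f 5 31 19
f 31 10 32
f 19 32 6
f 31 32 19
f 3 15 39
f 15 5 40
f 39 40 12
f 15 40 39
f 7 20 36
f 20 3 35
f 36 35 11
f 20 35 36
f 9 27 28
f 27 7 24
f 28 24 8
f 27 24 28
f 10 33 29
f 33 9 25
f 29 25 2
f 33 25 29
f 44 43 47
f 44 47 45
f 45 47 48
f 45 48 46
f 47 43 49
f 47 49 48
f 48 49 50
f 48 50 46
f 49 43 51
f 49 51 50
f 50 51 52
f 50 52 46
f 51 43 53
f 51 53 52
f 52 53 54
f 52 54 46
f 53 43 55
f 53 55 54
f 54 55 56
f 54 56 46
f 55 43 57
f 55 57 56
f 56 57 58
f 56 58 46
f 57 43 59
f 57 59 58
f 58 59 60
f 58 60 46
f 59 43 61
f 59 61 60
f 60 61 62
f 60 62 46
f 61 43 63
f 61 63 62
f 62 63 64
f 62 64 46
f 63 43 65
f 63 65 64
f 64 65 66
f 64 66 46
f 65 43 67
f 65 67 66
f 66 67 68
f 66 68 46
f 67 43 44
f 67 44 68
f 68 44 45
f 68 45 46
f 70 72 69
f 73 70 69
f 69 72 71
f 71 73 69
f 70 76 72
f 74 70 73
f 74 76 70
f 72 76 71
f 75 73 71
f 71 76 75
f 75 74 73
f 76 74 75
f 78 77 81
f 78 81 79
f 79 81 82
f 79 82 80
f 81 77 83
f 81 83 82
f 82 83 84
f 82 84 80
f 83 77 85
f 83 85 84
f 84 85 86
f 84 86 80
f 85 77 87
f 85 87 86
f 86 87 88
f 86 88 80
f 87 77 89
f 87 89 88
f 88 89 90
f 88 90 80
f 89 77 91
f 89 91 90
f 90 91 92
f 90 92 80
f 91 77 93
f 91 93 92
f 92 93 94
f 92 94 80
f 93 77 95
f 93 95 94
f 94 95 96
f 94 96 80
f 95 77 78
f 95 78 96
f 96 78 79
f 96 79 80



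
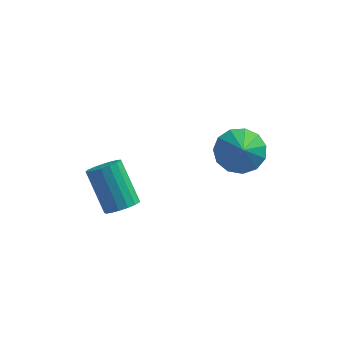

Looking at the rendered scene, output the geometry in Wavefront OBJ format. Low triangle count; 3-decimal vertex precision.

v 1.778 -0.748 -0.63
v 2.634 -0.399 -0.526
v 1.982 -1.472 0.13
v 2.326 -0.136 -0.193
v 1.844 -0.067 0.001
v 1.342 -0.215 -0.006
v 0.977 -0.531 -0.21
v 0.868 -0.916 -0.548
v 1.047 -1.248 -0.912
v 1.459 -1.421 -1.186
v 1.972 -1.38 -1.284
v 2.424 -1.138 -1.175
v 2.671 -0.772 -0.892
v -1.617 -4.338 -0.871
v -1.258 -3.831 -0.978
v -2.045 -2.995 0.343
v -2.403 -3.502 0.451
v -1.501 -3.786 -1.151
v -2.287 -2.95 0.17
v -1.77 -3.867 -1.26
v -2.556 -3.031 0.061
v -2.004 -4.056 -1.28
v -2.791 -3.22 0.042
v -2.15 -4.31 -1.206
v -2.936 -3.474 0.116
v -2.173 -4.57 -1.055
v -2.959 -3.734 0.266
v -2.069 -4.777 -0.862
v -2.855 -3.941 0.459
v -1.861 -4.883 -0.671
v -2.648 -4.047 0.65
v -1.598 -4.865 -0.526
v -2.384 -4.029 0.795
v -1.338 -4.726 -0.46
v -2.125 -3.89 0.862
v -1.143 -4.498 -0.487
v -1.929 -3.662 0.834
v -1.056 -4.233 -0.603
v -1.842 -3.397 0.718
v -1.098 -3.993 -0.78
v -1.884 -3.157 0.541
f 2 1 4
f 2 4 3
f 4 1 5
f 4 5 3
f 5 1 6
f 5 6 3
f 6 1 7
f 6 7 3
f 7 1 8
f 7 8 3
f 8 1 9
f 8 9 3
f 9 1 10
f 9 10 3
f 10 1 11
f 10 11 3
f 11 1 12
f 11 12 3
f 12 1 13
f 12 13 3
f 13 1 2
f 13 2 3
f 15 14 18
f 15 18 16
f 16 18 19
f 16 19 17
f 18 14 20
f 18 20 19
f 19 20 21
f 19 21 17
f 20 14 22
f 20 22 21
f 21 22 23
f 21 23 17
f 22 14 24
f 22 24 23
f 23 24 25
f 23 25 17
f 24 14 26
f 24 26 25
f 25 26 27
f 25 27 17
f 26 14 28
f 26 28 27
f 27 28 29
f 27 29 17
f 28 14 30
f 28 30 29
f 29 30 31
f 29 31 17
f 30 14 32
f 30 32 31
f 31 32 33
f 31 33 17
f 32 14 34
f 32 34 33
f 33 34 35
f 33 35 17
f 34 14 36
f 34 36 35
f 35 36 37
f 35 37 17
f 36 14 38
f 36 38 37
f 37 38 39
f 37 39 17
f 38 14 40
f 38 40 39
f 39 40 41
f 39 41 17
f 40 14 15
f 40 15 41
f 41 15 16
f 41 16 17



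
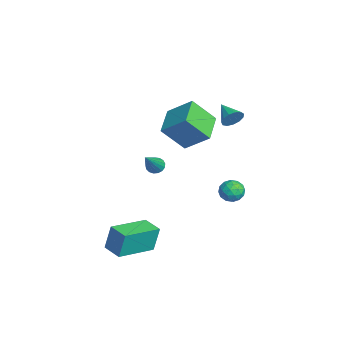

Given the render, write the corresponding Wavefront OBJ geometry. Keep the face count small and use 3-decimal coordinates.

v -2.41 0.504 0.671
v -2.444 -0.692 2.002
v -1.711 1.648 1.716
v -1.745 0.452 3.048
v -0.815 -0.052 0.212
v -0.849 -1.248 1.544
v -0.116 1.092 1.258
v -0.15 -0.104 2.589
v -1.378 3.02 -3.873
v -0.835 2.83 -3.43
v -1.965 2.05 -3.57
v -1.422 1.86 -3.127
v -1.838 2.433 -2.967
v -1.475 3.032 -3.154
v -1.325 1.848 -3.846
v -0.962 2.447 -4.033
v -0.803 2.105 -3.414
v -1.119 2.467 -2.87
v -1.681 2.413 -4.13
v -1.997 2.775 -3.586
v -1.055 3.01 -3.678
v -1.745 1.87 -3.322
v -1.989 2.206 -3.227
v -1.67 2.095 -2.967
v -1.431 3.129 -3.516
v -1.112 3.017 -3.256
v -1.701 2.784 -2.983
v -1.688 1.863 -3.744
v -1.369 1.751 -3.484
v -1.13 2.785 -4.033
v -0.811 2.674 -3.773
v -1.099 2.096 -4.017
v -0.717 2.473 -3.408
v -1.062 1.902 -3.23
v -1.005 1.895 -3.653
v -0.792 2.248 -3.763
v -0.903 2.685 -3.089
v -1.248 2.115 -2.911
v -1.492 2.452 -2.816
v -1.279 2.804 -2.926
v -0.884 2.259 -3.079
v -1.552 2.765 -4.089
v -1.897 2.195 -3.911
v -1.521 2.076 -4.074
v -1.308 2.428 -4.184
v -1.738 2.978 -3.77
v -2.083 2.407 -3.592
v -2.008 2.632 -3.237
v -1.795 2.985 -3.347
v -1.916 2.621 -3.921
v 1.357 1.952 3.411
v 1.665 1.707 3.89
v 0.323 1.548 3.869
v 1.579 2.032 3.984
v 1.423 2.332 3.896
v 1.246 2.511 3.654
v 1.104 2.513 3.335
v 1.042 2.336 3.04
v 1.08 2.038 2.863
v 1.206 1.712 2.86
v 1.38 1.462 3.032
v 1.546 1.368 3.324
v 1.652 1.459 3.644
v -2.726 -1.281 -2.098
v -2.33 -1.19 -2.424
v -1.334 -1.979 -0.602
v -2.356 -0.976 -2.3
v -2.466 -0.831 -2.13
v -2.636 -0.79 -1.953
v -2.826 -0.86 -1.809
v -2.994 -1.028 -1.731
v -3.1 -1.253 -1.738
v -3.12 -1.484 -1.827
v -3.05 -1.669 -1.978
v -2.906 -1.765 -2.157
v -2.72 -1.75 -2.323
v -2.536 -1.627 -2.437
v -2.395 -1.425 -2.473
v 2.599 -2.755 -4.006
v 2.545 -2.438 -2.613
v 3.524 -2.186 -4.1
v 3.47 -1.869 -2.706
v 3.75 -4.551 -3.554
v 3.696 -4.234 -2.16
v 4.675 -3.982 -3.647
v 4.621 -3.665 -2.254
f 2 4 1
f 5 2 1
f 1 4 3
f 3 5 1
f 2 8 4
f 6 2 5
f 6 8 2
f 4 8 3
f 7 5 3
f 3 8 7
f 7 6 5
f 8 6 7
f 9 46 25
f 46 20 49
f 25 49 14
f 46 49 25
f 9 25 21
f 25 14 26
f 21 26 10
f 25 26 21
f 9 21 30
f 21 10 31
f 30 31 16
f 21 31 30
f 9 30 42
f 30 16 45
f 42 45 19
f 30 45 42
f 9 42 46
f 42 19 50
f 46 50 20
f 42 50 46
f 10 26 37
f 26 14 40
f 37 40 18
f 26 40 37
f 14 49 27
f 49 20 48
f 27 48 13
f 49 48 27
f 20 50 47
f 50 19 43
f 47 43 11
f 50 43 47
f 19 45 44
f 45 16 32
f 44 32 15
f 45 32 44
f 16 31 36
f 31 10 33
f 36 33 17
f 31 33 36
f 12 38 24
f 38 18 39
f 24 39 13
f 38 39 24
f 12 24 22
f 24 13 23
f 22 23 11
f 24 23 22
f 12 22 29
f 22 11 28
f 29 28 15
f 22 28 29
f 12 29 34
f 29 15 35
f 34 35 17
f 29 35 34
f 12 34 38
f 34 17 41
f 38 41 18
f 34 41 38
f 13 39 27
f 39 18 40
f 27 40 14
f 39 40 27
f 11 23 47
f 23 13 48
f 47 48 20
f 23 48 47
f 15 28 44
f 28 11 43
f 44 43 19
f 28 43 44
f 17 35 36
f 35 15 32
f 36 32 16
f 35 32 36
f 18 41 37
f 41 17 33
f 37 33 10
f 41 33 37
f 52 51 54
f 52 54 53
f 54 51 55
f 54 55 53
f 55 51 56
f 55 56 53
f 56 51 57
f 56 57 53
f 57 51 58
f 57 58 53
f 58 51 59
f 58 59 53
f 59 51 60
f 59 60 53
f 60 51 61
f 60 61 53
f 61 51 62
f 61 62 53
f 62 51 63
f 62 63 53
f 63 51 52
f 63 52 53
f 65 64 67
f 65 67 66
f 67 64 68
f 67 68 66
f 68 64 69
f 68 69 66
f 69 64 70
f 69 70 66
f 70 64 71
f 70 71 66
f 71 64 72
f 71 72 66
f 72 64 73
f 72 73 66
f 73 64 74
f 73 74 66
f 74 64 75
f 74 75 66
f 75 64 76
f 75 76 66
f 76 64 77
f 76 77 66
f 77 64 78
f 77 78 66
f 78 64 65
f 78 65 66
f 80 82 79
f 83 80 79
f 79 82 81
f 81 83 79
f 80 86 82
f 84 80 83
f 84 86 80
f 82 86 81
f 85 83 81
f 81 86 85
f 85 84 83
f 86 84 85



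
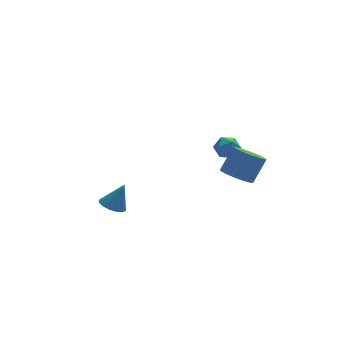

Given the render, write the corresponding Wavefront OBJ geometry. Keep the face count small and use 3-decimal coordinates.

v 2.483 -1.03 -1.329
v 3.058 -1.806 -1.414
v 3.933 -1.307 -0.057
v 3.357 -0.53 0.029
v 3.261 -1.509 -1.653
v 4.135 -1.01 -0.296
v 3.309 -1.118 -1.829
v 4.184 -0.619 -0.471
v 3.194 -0.709 -1.905
v 4.069 -0.21 -0.548
v 2.938 -0.363 -1.867
v 3.813 0.136 -0.51
v 2.592 -0.15 -1.722
v 3.466 0.349 -0.365
v 2.224 -0.11 -1.5
v 3.098 0.389 -0.143
v 1.907 -0.253 -1.243
v 2.782 0.246 0.114
v 1.705 -0.55 -1.004
v 2.579 -0.051 0.353
v 1.656 -0.941 -0.829
v 2.531 -0.442 0.529
v 1.771 -1.35 -0.752
v 2.646 -0.851 0.605
v 2.027 -1.696 -0.79
v 2.902 -1.197 0.567
v 2.374 -1.909 -0.935
v 3.248 -1.41 0.422
v 2.742 -1.949 -1.157
v 3.616 -1.45 0.2
v 2.951 3.299 -2.485
v 3.727 3.332 -2.191
v 2.573 2.588 -1.409
v 3.349 2.621 -1.115
v 2.886 3.31 -1.143
v 3.119 3.749 -1.808
v 3.181 2.171 -1.792
v 3.414 2.61 -2.457
v 3.869 2.635 -1.763
v 3.687 3.339 -1.361
v 2.613 2.581 -2.239
v 2.431 3.285 -1.837
v -4.126 -0.199 -3.009
v -3.528 0.215 -3.344
v -3.414 -0.061 -1.571
v -3.807 0.5 -3.233
v -4.171 0.598 -3.063
v -4.523 0.483 -2.877
v -4.769 0.185 -2.728
v -4.842 -0.216 -2.653
v -4.723 -0.612 -2.674
v -4.444 -0.897 -2.785
v -4.08 -0.996 -2.955
v -3.728 -0.88 -3.14
v -3.482 -0.582 -3.29
v -3.409 -0.182 -3.365
f 2 1 5
f 2 5 3
f 3 5 6
f 3 6 4
f 5 1 7
f 5 7 6
f 6 7 8
f 6 8 4
f 7 1 9
f 7 9 8
f 8 9 10
f 8 10 4
f 9 1 11
f 9 11 10
f 10 11 12
f 10 12 4
f 11 1 13
f 11 13 12
f 12 13 14
f 12 14 4
f 13 1 15
f 13 15 14
f 14 15 16
f 14 16 4
f 15 1 17
f 15 17 16
f 16 17 18
f 16 18 4
f 17 1 19
f 17 19 18
f 18 19 20
f 18 20 4
f 19 1 21
f 19 21 20
f 20 21 22
f 20 22 4
f 21 1 23
f 21 23 22
f 22 23 24
f 22 24 4
f 23 1 25
f 23 25 24
f 24 25 26
f 24 26 4
f 25 1 27
f 25 27 26
f 26 27 28
f 26 28 4
f 27 1 29
f 27 29 28
f 28 29 30
f 28 30 4
f 29 1 2
f 29 2 30
f 30 2 3
f 30 3 4
f 31 42 36
f 31 36 32
f 31 32 38
f 31 38 41
f 31 41 42
f 32 36 40
f 36 42 35
f 42 41 33
f 41 38 37
f 38 32 39
f 34 40 35
f 34 35 33
f 34 33 37
f 34 37 39
f 34 39 40
f 35 40 36
f 33 35 42
f 37 33 41
f 39 37 38
f 40 39 32
f 44 43 46
f 44 46 45
f 46 43 47
f 46 47 45
f 47 43 48
f 47 48 45
f 48 43 49
f 48 49 45
f 49 43 50
f 49 50 45
f 50 43 51
f 50 51 45
f 51 43 52
f 51 52 45
f 52 43 53
f 52 53 45
f 53 43 54
f 53 54 45
f 54 43 55
f 54 55 45
f 55 43 56
f 55 56 45
f 56 43 44
f 56 44 45



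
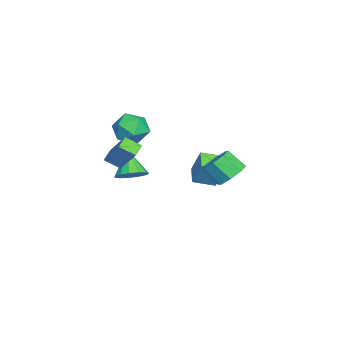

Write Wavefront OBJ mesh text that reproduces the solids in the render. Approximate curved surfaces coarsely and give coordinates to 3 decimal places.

v -0.619 -2.124 -2.825
v -0.602 -2.959 -2.293
v -1.375 -1.938 -2.509
v -1.358 -2.773 -1.977
v 0.178 -1.227 -1.443
v 0.195 -2.062 -0.911
v -0.578 -1.041 -1.127
v -0.561 -1.876 -0.595
v -2.966 -1.358 -1.403
v -2.171 -0.872 -0.893
v -2.449 -2.868 -0.767
v -1.654 -2.382 -0.257
v -2.659 -2.223 0.05
v -2.978 -1.29 -0.344
v -1.642 -2.45 -1.316
v -1.961 -1.517 -1.71
v -1.353 -1.546 -0.84
v -1.982 -1.406 0.005
v -2.638 -2.334 -1.665
v -3.267 -2.194 -0.82
v -3.562 1.004 -4.121
v -3.185 1.515 -2.729
v -3.87 2.156 -4.46
v -3.493 2.667 -3.068
v -2.447 1.193 -4.492
v -2.07 1.704 -3.1
v -2.755 2.345 -4.831
v -2.378 2.856 -3.439
v 3.439 3.838 -0.811
v 4.147 3.419 -1.063
v 3.948 2.564 -0.202
v 3.241 2.982 0.051
v 4.271 3.863 -0.593
v 4.072 3.008 0.268
v 3.908 4.292 -0.251
v 3.709 3.437 0.61
v 3.27 4.455 -0.236
v 3.072 3.6 0.625
v 2.732 4.256 -0.558
v 2.533 3.401 0.303
v 2.608 3.812 -1.028
v 2.409 2.957 -0.167
v 2.971 3.383 -1.37
v 2.772 2.528 -0.509
v 3.608 3.22 -1.385
v 3.41 2.365 -0.524
v -2.291 -1.866 -4.151
v -1.617 -2.327 -3.797
v -3.249 -2.234 -2.809
v -1.568 -1.856 -3.633
v -1.748 -1.388 -3.633
v -2.101 -1.072 -3.798
v -2.514 -1.008 -4.076
v -2.856 -1.217 -4.377
v -3.019 -1.632 -4.607
v -2.951 -2.121 -4.692
v -2.673 -2.53 -4.605
v -2.274 -2.728 -4.375
v -1.88 -2.652 -4.073
f 2 4 1
f 5 2 1
f 1 4 3
f 3 5 1
f 2 8 4
f 6 2 5
f 6 8 2
f 4 8 3
f 7 5 3
f 3 8 7
f 7 6 5
f 8 6 7
f 9 20 14
f 9 14 10
f 9 10 16
f 9 16 19
f 9 19 20
f 10 14 18
f 14 20 13
f 20 19 11
f 19 16 15
f 16 10 17
f 12 18 13
f 12 13 11
f 12 11 15
f 12 15 17
f 12 17 18
f 13 18 14
f 11 13 20
f 15 11 19
f 17 15 16
f 18 17 10
f 22 24 21
f 25 22 21
f 21 24 23
f 23 25 21
f 22 28 24
f 26 22 25
f 26 28 22
f 24 28 23
f 27 25 23
f 23 28 27
f 27 26 25
f 28 26 27
f 30 29 33
f 30 33 31
f 31 33 34
f 31 34 32
f 33 29 35
f 33 35 34
f 34 35 36
f 34 36 32
f 35 29 37
f 35 37 36
f 36 37 38
f 36 38 32
f 37 29 39
f 37 39 38
f 38 39 40
f 38 40 32
f 39 29 41
f 39 41 40
f 40 41 42
f 40 42 32
f 41 29 43
f 41 43 42
f 42 43 44
f 42 44 32
f 43 29 45
f 43 45 44
f 44 45 46
f 44 46 32
f 45 29 30
f 45 30 46
f 46 30 31
f 46 31 32
f 48 47 50
f 48 50 49
f 50 47 51
f 50 51 49
f 51 47 52
f 51 52 49
f 52 47 53
f 52 53 49
f 53 47 54
f 53 54 49
f 54 47 55
f 54 55 49
f 55 47 56
f 55 56 49
f 56 47 57
f 56 57 49
f 57 47 58
f 57 58 49
f 58 47 59
f 58 59 49
f 59 47 48
f 59 48 49



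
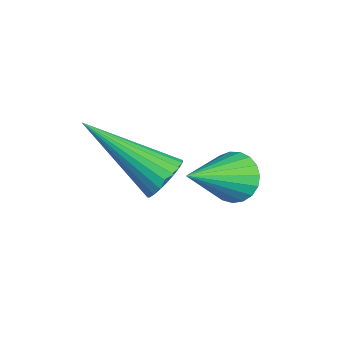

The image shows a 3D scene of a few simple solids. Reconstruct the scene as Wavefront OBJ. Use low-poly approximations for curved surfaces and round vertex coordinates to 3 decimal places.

v -1.17 0.804 -0.955
v -0.786 0.453 -0.942
v -2.33 -0.424 0.115
v -0.747 0.561 -0.775
v -0.771 0.706 -0.635
v -0.857 0.866 -0.544
v -0.99 1.017 -0.516
v -1.151 1.135 -0.555
v -1.314 1.203 -0.654
v -1.455 1.21 -0.8
v -1.553 1.155 -0.969
v -1.593 1.046 -1.136
v -1.568 0.901 -1.275
v -1.482 0.741 -1.366
v -1.349 0.591 -1.394
v -1.189 0.473 -1.356
v -1.025 0.405 -1.256
v -0.884 0.398 -1.111
v -1.52 2.32 -1.763
v -1.341 2.017 -2.224
v -0.92 1.12 -0.737
v -1.148 2.154 -2.176
v -1.02 2.32 -2.057
v -0.978 2.486 -1.887
v -1.03 2.623 -1.696
v -1.167 2.708 -1.516
v -1.364 2.726 -1.379
v -1.589 2.674 -1.309
v -1.802 2.561 -1.317
v -1.966 2.406 -1.402
v -2.053 2.237 -1.55
v -2.048 2.081 -1.734
v -1.951 1.968 -1.924
v -1.781 1.915 -2.086
v -1.565 1.932 -2.192
f 2 1 4
f 2 4 3
f 4 1 5
f 4 5 3
f 5 1 6
f 5 6 3
f 6 1 7
f 6 7 3
f 7 1 8
f 7 8 3
f 8 1 9
f 8 9 3
f 9 1 10
f 9 10 3
f 10 1 11
f 10 11 3
f 11 1 12
f 11 12 3
f 12 1 13
f 12 13 3
f 13 1 14
f 13 14 3
f 14 1 15
f 14 15 3
f 15 1 16
f 15 16 3
f 16 1 17
f 16 17 3
f 17 1 18
f 17 18 3
f 18 1 2
f 18 2 3
f 20 19 22
f 20 22 21
f 22 19 23
f 22 23 21
f 23 19 24
f 23 24 21
f 24 19 25
f 24 25 21
f 25 19 26
f 25 26 21
f 26 19 27
f 26 27 21
f 27 19 28
f 27 28 21
f 28 19 29
f 28 29 21
f 29 19 30
f 29 30 21
f 30 19 31
f 30 31 21
f 31 19 32
f 31 32 21
f 32 19 33
f 32 33 21
f 33 19 34
f 33 34 21
f 34 19 35
f 34 35 21
f 35 19 20
f 35 20 21



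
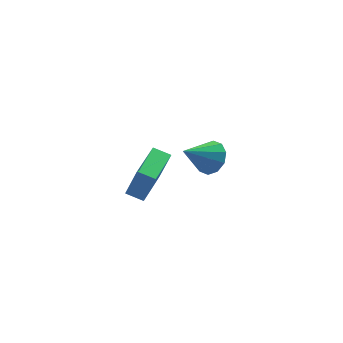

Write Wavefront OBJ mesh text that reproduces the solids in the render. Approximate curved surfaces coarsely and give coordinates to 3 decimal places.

v -3.654 -3.727 0.579
v -3.218 -4.015 2.113
v -2.565 -2.086 0.578
v -2.129 -2.373 2.111
v -2.991 -4.167 0.309
v -2.555 -4.454 1.842
v -1.902 -2.525 0.307
v -1.466 -2.813 1.841
v 1.594 1.842 -2.684
v 2.181 1.403 -2.095
v 0.186 1.418 -1.596
v 2.142 1.959 -1.929
v 1.894 2.469 -2.052
v 1.532 2.741 -2.416
v 1.193 2.668 -2.882
v 1.008 2.281 -3.273
v 1.047 1.725 -3.439
v 1.295 1.214 -3.317
v 1.657 0.943 -2.953
v 1.996 1.015 -2.486
f 2 4 1
f 5 2 1
f 1 4 3
f 3 5 1
f 2 8 4
f 6 2 5
f 6 8 2
f 4 8 3
f 7 5 3
f 3 8 7
f 7 6 5
f 8 6 7
f 10 9 12
f 10 12 11
f 12 9 13
f 12 13 11
f 13 9 14
f 13 14 11
f 14 9 15
f 14 15 11
f 15 9 16
f 15 16 11
f 16 9 17
f 16 17 11
f 17 9 18
f 17 18 11
f 18 9 19
f 18 19 11
f 19 9 20
f 19 20 11
f 20 9 10
f 20 10 11



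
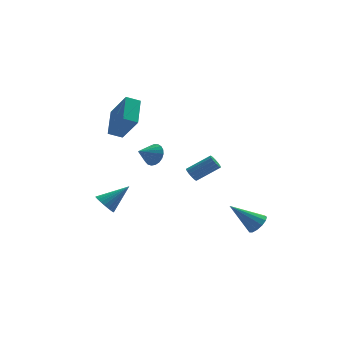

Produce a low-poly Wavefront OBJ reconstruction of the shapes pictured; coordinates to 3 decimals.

v 1.521 3.037 -2.302
v 1.8 2.876 -2.722
v 3.198 2.782 -1.759
v 2.919 2.943 -1.338
v 1.82 3.149 -2.725
v 3.218 3.055 -1.761
v 1.76 3.393 -2.613
v 3.158 3.299 -1.65
v 1.636 3.541 -2.419
v 3.033 3.447 -1.456
v 1.481 3.554 -2.193
v 2.879 3.46 -1.23
v 1.337 3.429 -1.996
v 2.734 3.335 -1.033
v 1.242 3.198 -1.881
v 2.64 3.104 -0.918
v 1.222 2.925 -1.879
v 2.62 2.831 -0.915
v 1.282 2.681 -1.99
v 2.68 2.587 -1.027
v 1.407 2.533 -2.184
v 2.804 2.439 -1.221
v 1.561 2.52 -2.41
v 2.959 2.426 -1.447
v 1.706 2.645 -2.607
v 3.103 2.551 -1.644
v -4.331 -1.155 -1.683
v -4.033 -0.7 -2.17
v -2.909 -0.905 -0.577
v -4.187 -0.52 -2.013
v -4.363 -0.436 -1.805
v -4.534 -0.461 -1.579
v -4.675 -0.592 -1.369
v -4.763 -0.809 -1.207
v -4.786 -1.079 -1.117
v -4.739 -1.36 -1.113
v -4.63 -1.609 -1.197
v -4.476 -1.79 -1.354
v -4.3 -1.874 -1.561
v -4.129 -1.848 -1.788
v -3.988 -1.717 -1.998
v -3.9 -1.501 -2.16
v -3.877 -1.231 -2.25
v -3.924 -0.95 -2.254
v -2.749 1.602 1.955
v -3.568 1.654 2.325
v -2.254 3.229 2.824
v -3.072 3.281 3.195
v -2.088 0.539 3.565
v -2.906 0.591 3.936
v -1.592 2.166 4.435
v -2.411 2.218 4.805
v 3.924 -2.588 -3.51
v 4.41 -2.642 -2.968
v 2.436 -2.132 -2.13
v 4.417 -2.25 -3.09
v 4.267 -1.964 -3.346
v 4.008 -1.877 -3.654
v 3.723 -2.015 -3.916
v 3.502 -2.335 -4.049
v 3.414 -2.735 -4.011
v 3.489 -3.089 -3.814
v 3.702 -3.283 -3.52
v 3.985 -3.256 -3.223
v 4.249 -3.018 -3.017
v -2.152 -3.777 3.281
v -1.759 -3.824 3.894
v -3.068 -4.163 3.839
v -1.868 -3.541 3.91
v -2.026 -3.299 3.817
v -2.206 -3.14 3.632
v -2.377 -3.091 3.386
v -2.509 -3.161 3.121
v -2.579 -3.337 2.885
v -2.575 -3.59 2.716
v -2.499 -3.875 2.646
v -2.362 -4.143 2.685
v -2.189 -4.348 2.827
v -2.01 -4.454 3.047
v -1.855 -4.443 3.308
v -1.752 -4.318 3.564
v -1.717 -4.098 3.771
f 2 1 5
f 2 5 3
f 3 5 6
f 3 6 4
f 5 1 7
f 5 7 6
f 6 7 8
f 6 8 4
f 7 1 9
f 7 9 8
f 8 9 10
f 8 10 4
f 9 1 11
f 9 11 10
f 10 11 12
f 10 12 4
f 11 1 13
f 11 13 12
f 12 13 14
f 12 14 4
f 13 1 15
f 13 15 14
f 14 15 16
f 14 16 4
f 15 1 17
f 15 17 16
f 16 17 18
f 16 18 4
f 17 1 19
f 17 19 18
f 18 19 20
f 18 20 4
f 19 1 21
f 19 21 20
f 20 21 22
f 20 22 4
f 21 1 23
f 21 23 22
f 22 23 24
f 22 24 4
f 23 1 25
f 23 25 24
f 24 25 26
f 24 26 4
f 25 1 2
f 25 2 26
f 26 2 3
f 26 3 4
f 28 27 30
f 28 30 29
f 30 27 31
f 30 31 29
f 31 27 32
f 31 32 29
f 32 27 33
f 32 33 29
f 33 27 34
f 33 34 29
f 34 27 35
f 34 35 29
f 35 27 36
f 35 36 29
f 36 27 37
f 36 37 29
f 37 27 38
f 37 38 29
f 38 27 39
f 38 39 29
f 39 27 40
f 39 40 29
f 40 27 41
f 40 41 29
f 41 27 42
f 41 42 29
f 42 27 43
f 42 43 29
f 43 27 44
f 43 44 29
f 44 27 28
f 44 28 29
f 46 48 45
f 49 46 45
f 45 48 47
f 47 49 45
f 46 52 48
f 50 46 49
f 50 52 46
f 48 52 47
f 51 49 47
f 47 52 51
f 51 50 49
f 52 50 51
f 54 53 56
f 54 56 55
f 56 53 57
f 56 57 55
f 57 53 58
f 57 58 55
f 58 53 59
f 58 59 55
f 59 53 60
f 59 60 55
f 60 53 61
f 60 61 55
f 61 53 62
f 61 62 55
f 62 53 63
f 62 63 55
f 63 53 64
f 63 64 55
f 64 53 65
f 64 65 55
f 65 53 54
f 65 54 55
f 67 66 69
f 67 69 68
f 69 66 70
f 69 70 68
f 70 66 71
f 70 71 68
f 71 66 72
f 71 72 68
f 72 66 73
f 72 73 68
f 73 66 74
f 73 74 68
f 74 66 75
f 74 75 68
f 75 66 76
f 75 76 68
f 76 66 77
f 76 77 68
f 77 66 78
f 77 78 68
f 78 66 79
f 78 79 68
f 79 66 80
f 79 80 68
f 80 66 81
f 80 81 68
f 81 66 82
f 81 82 68
f 82 66 67
f 82 67 68

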